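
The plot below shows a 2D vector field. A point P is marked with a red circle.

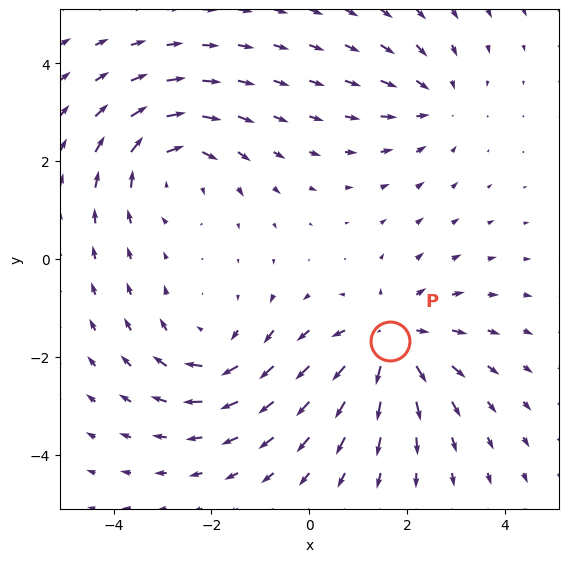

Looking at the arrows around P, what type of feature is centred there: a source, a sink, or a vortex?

At P (1.6, -1.7) the arrows spread outward. Divergence about +4, curl ≈0 — positive divergence with near-zero curl is a source.

source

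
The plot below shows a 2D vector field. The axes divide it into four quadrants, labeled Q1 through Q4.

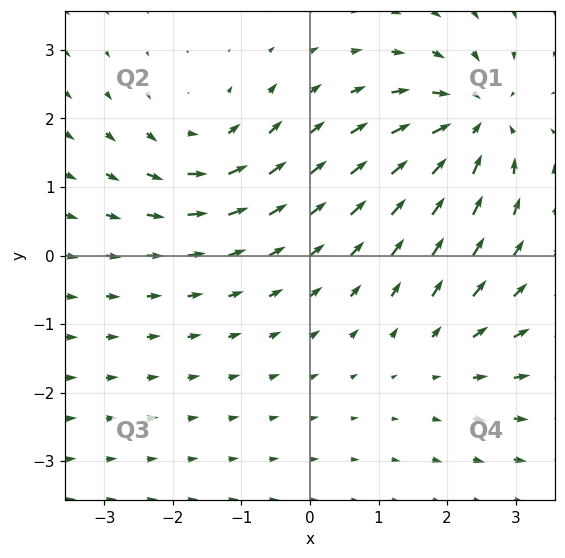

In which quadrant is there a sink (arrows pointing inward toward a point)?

The sink sits at approximately (2.4, 1.9), which lies in quadrant Q1. The divergence there is about -6, negative as expected for a sink.

Q1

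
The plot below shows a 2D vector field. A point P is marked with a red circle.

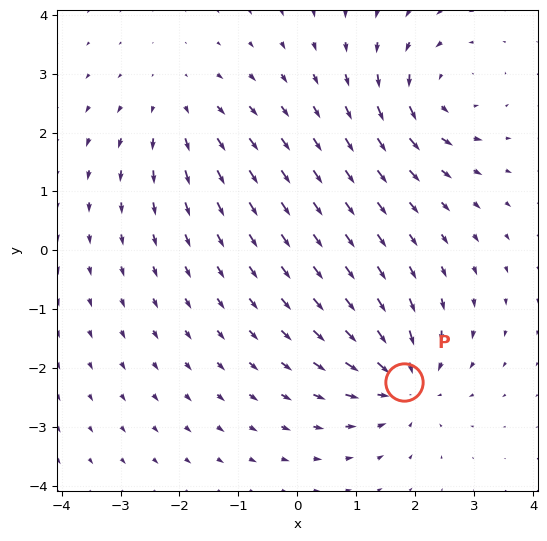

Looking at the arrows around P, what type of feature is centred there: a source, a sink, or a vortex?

sink

At P (1.8, -2.2) the arrows converge inward. Divergence about -6, curl ≈0 — negative divergence with near-zero curl is a sink.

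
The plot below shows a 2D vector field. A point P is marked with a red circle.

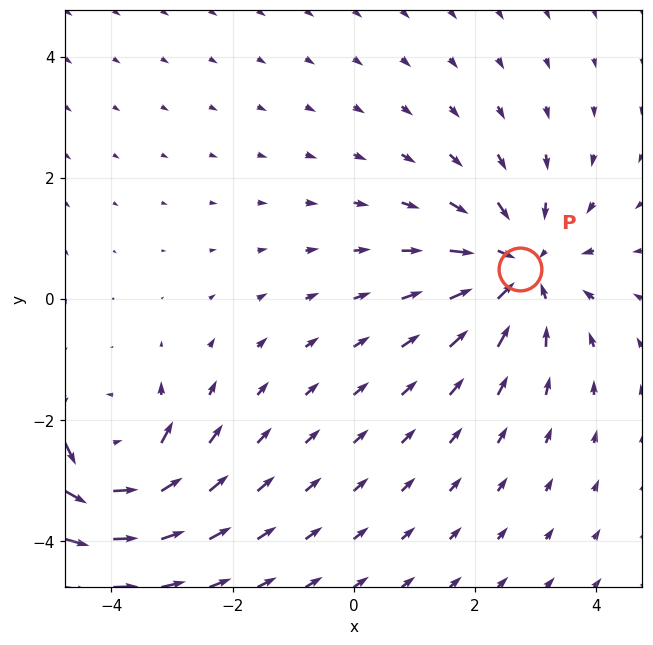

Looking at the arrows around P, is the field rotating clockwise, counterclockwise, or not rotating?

Near P at (2.8, 0.5) the arrows show no circulation. The curl there is ≈0.

not rotating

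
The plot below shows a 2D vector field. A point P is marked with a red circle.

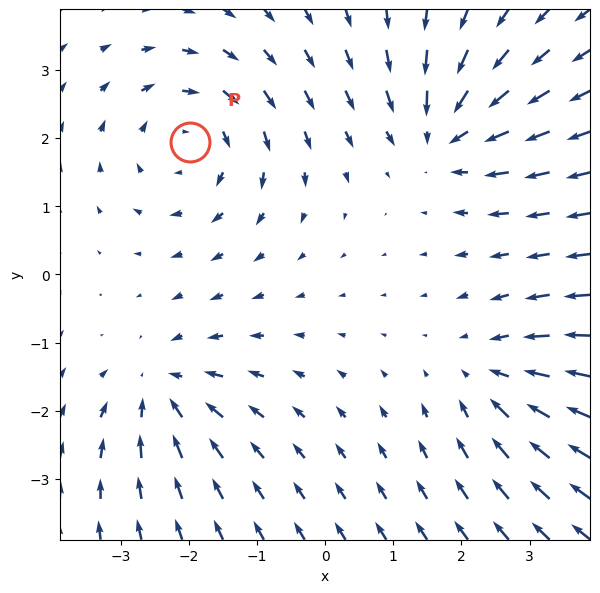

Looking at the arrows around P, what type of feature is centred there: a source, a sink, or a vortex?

At P (-2.0, 1.9) the arrows circulate clockwise. Divergence ≈0, curl about -5 — near-zero divergence with nonzero curl is a vortex.

vortex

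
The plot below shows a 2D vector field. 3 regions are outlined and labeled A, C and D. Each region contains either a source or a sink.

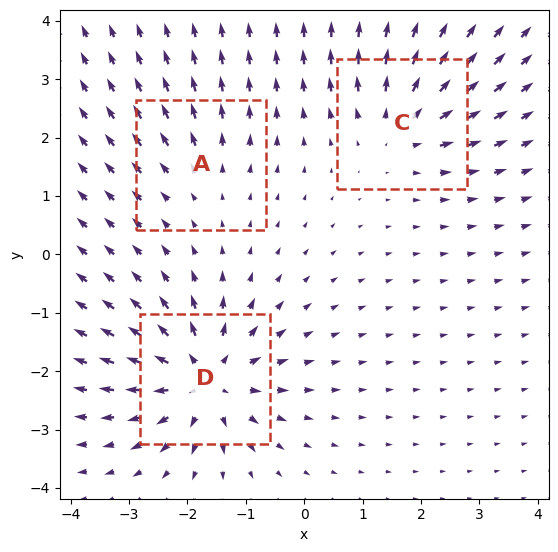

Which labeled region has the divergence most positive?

Divergence at each region's feature centre — A: about +2, C: about +4, D: about +6. Region D is most positive.

D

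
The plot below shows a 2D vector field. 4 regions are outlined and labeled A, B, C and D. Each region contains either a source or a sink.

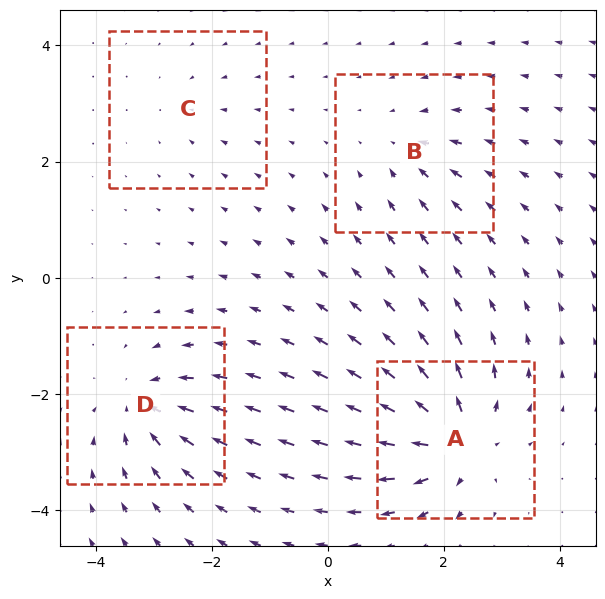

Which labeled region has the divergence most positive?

A

Divergence at each region's feature centre — A: about +9, B: about -4, C: about -2, D: about -6. Region A is most positive.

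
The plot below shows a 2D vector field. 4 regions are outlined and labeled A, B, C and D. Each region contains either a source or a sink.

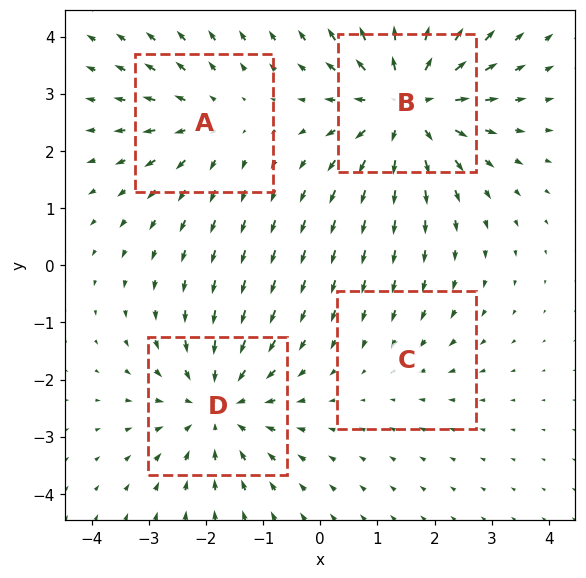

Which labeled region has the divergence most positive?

B

Divergence at each region's feature centre — A: about +3, B: about +6, C: about -2, D: about -5. Region B is most positive.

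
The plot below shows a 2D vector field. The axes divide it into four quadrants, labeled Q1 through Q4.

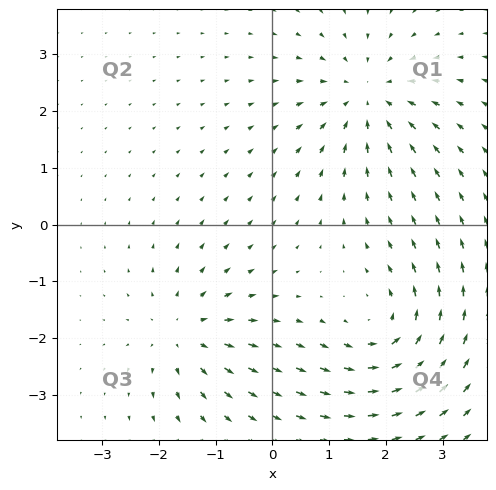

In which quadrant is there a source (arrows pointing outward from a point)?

The source sits at approximately (-1.6, -1.9), which lies in quadrant Q3. The divergence there is about +4, positive as expected for a source.

Q3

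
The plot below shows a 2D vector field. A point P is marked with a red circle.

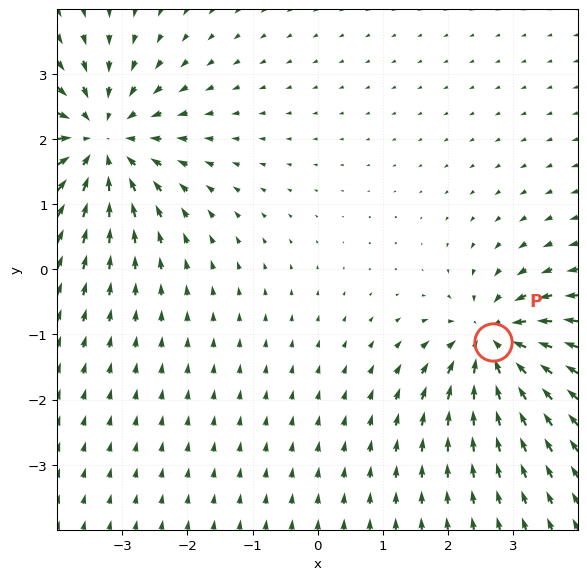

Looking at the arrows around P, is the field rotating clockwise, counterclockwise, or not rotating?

not rotating

Near P at (2.7, -1.1) the arrows show no circulation. The curl there is ≈0.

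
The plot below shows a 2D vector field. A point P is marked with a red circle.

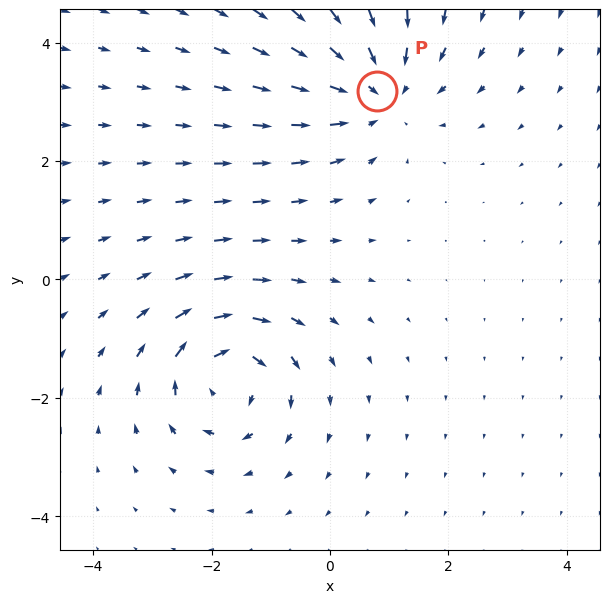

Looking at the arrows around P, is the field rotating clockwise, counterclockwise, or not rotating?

Near P at (0.8, 3.2) the arrows show no circulation. The curl there is ≈0.

not rotating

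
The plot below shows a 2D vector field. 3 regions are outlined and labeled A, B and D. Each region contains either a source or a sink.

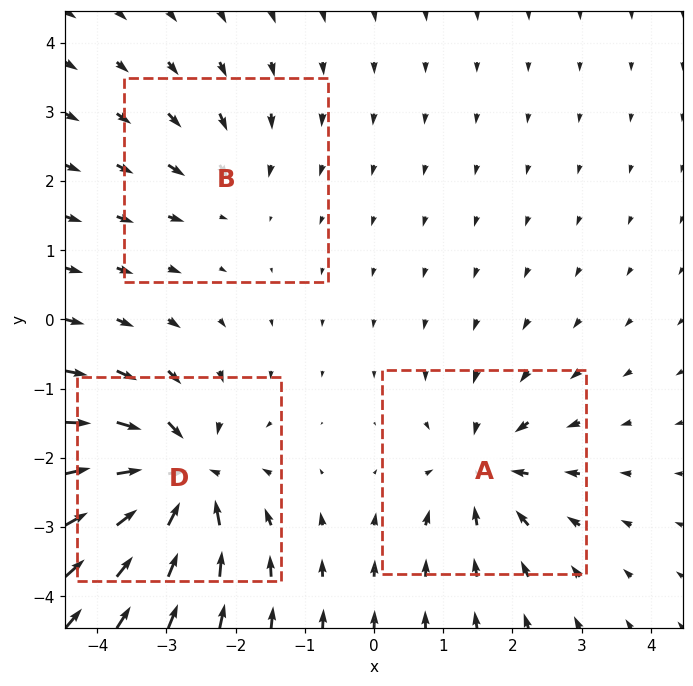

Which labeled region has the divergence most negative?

Divergence at each region's feature centre — A: about -4, B: about -3, D: about -7. Region D is most negative.

D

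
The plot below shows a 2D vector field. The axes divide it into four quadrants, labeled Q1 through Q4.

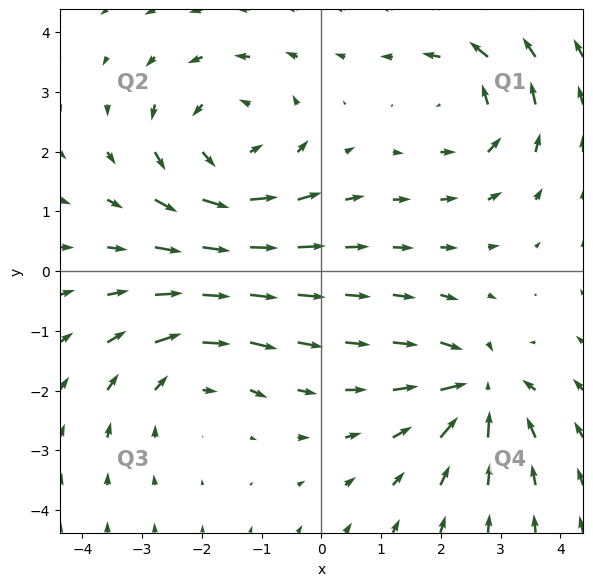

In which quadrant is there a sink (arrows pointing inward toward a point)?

The sink sits at approximately (2.6, -2.0), which lies in quadrant Q4. The divergence there is about -5, negative as expected for a sink.

Q4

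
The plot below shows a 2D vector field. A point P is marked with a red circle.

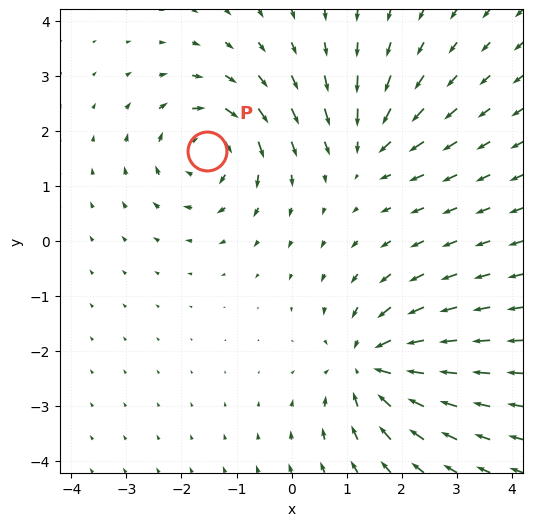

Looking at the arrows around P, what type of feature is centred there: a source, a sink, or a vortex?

At P (-1.5, 1.6) the arrows circulate clockwise. Divergence ≈0, curl about -5 — near-zero divergence with nonzero curl is a vortex.

vortex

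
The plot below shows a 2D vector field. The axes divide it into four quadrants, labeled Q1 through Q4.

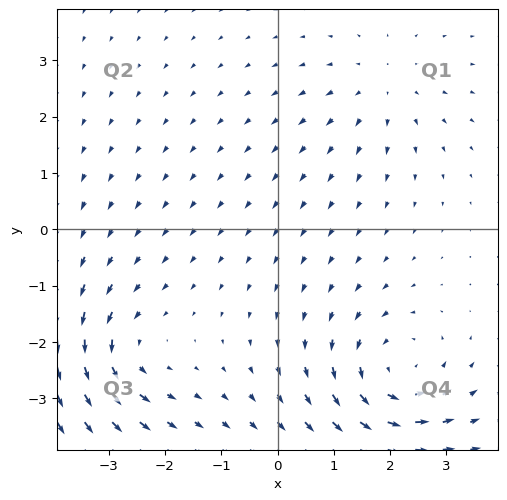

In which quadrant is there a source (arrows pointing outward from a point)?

The source sits at approximately (1.9, 2.5), which lies in quadrant Q1. The divergence there is about +2, positive as expected for a source.

Q1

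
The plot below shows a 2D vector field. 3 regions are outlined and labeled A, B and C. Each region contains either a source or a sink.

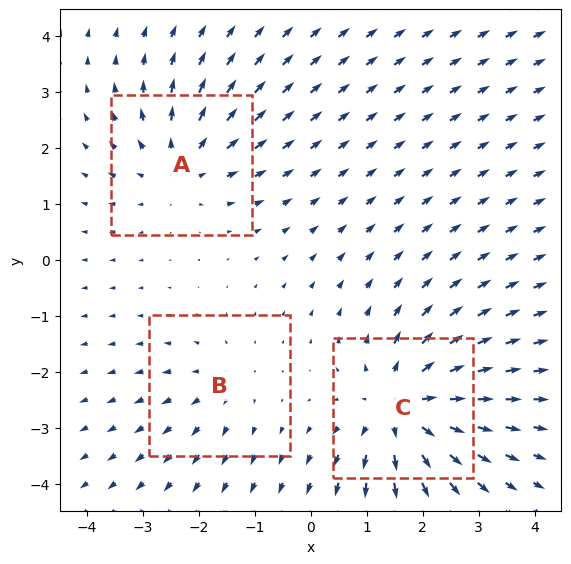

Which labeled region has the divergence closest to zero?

Divergence at each region's feature centre — A: about +3, B: about +2, C: about +5. Region B is closest to zero.

B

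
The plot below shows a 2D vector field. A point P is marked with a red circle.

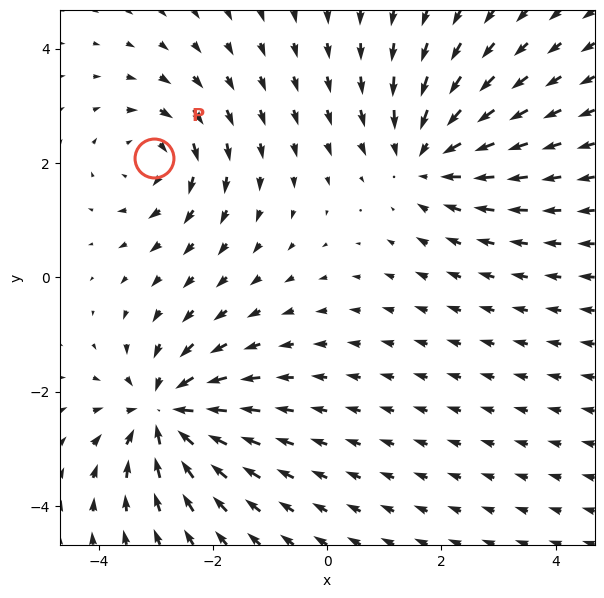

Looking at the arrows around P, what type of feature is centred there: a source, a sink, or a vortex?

At P (-3.0, 2.1) the arrows circulate clockwise. Divergence ≈0, curl about -3 — near-zero divergence with nonzero curl is a vortex.

vortex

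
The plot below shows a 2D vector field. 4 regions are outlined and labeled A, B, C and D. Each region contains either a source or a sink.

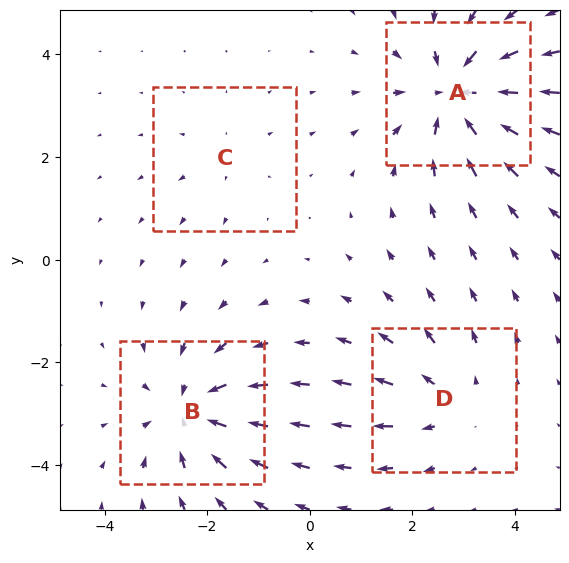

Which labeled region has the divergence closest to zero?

C

Divergence at each region's feature centre — A: about -6, B: about -5, C: about +2, D: about +3. Region C is closest to zero.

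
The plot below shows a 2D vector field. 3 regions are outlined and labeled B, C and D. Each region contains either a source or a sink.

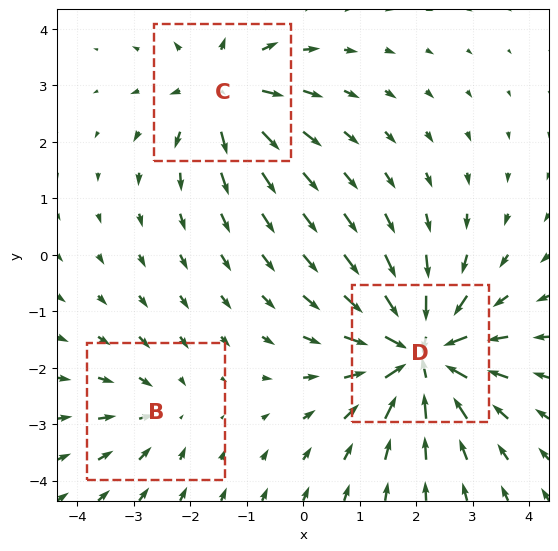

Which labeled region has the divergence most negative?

D

Divergence at each region's feature centre — B: about -2, C: about +3, D: about -5. Region D is most negative.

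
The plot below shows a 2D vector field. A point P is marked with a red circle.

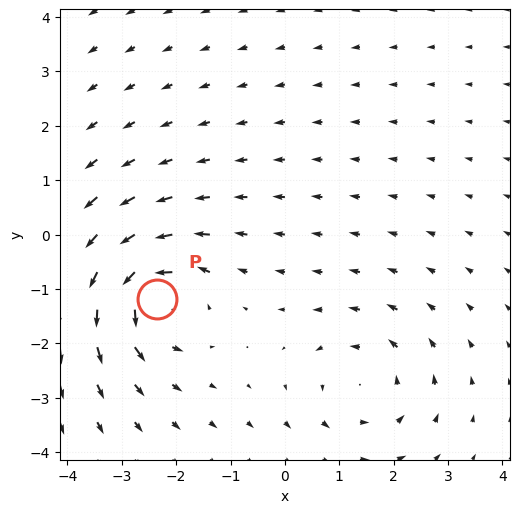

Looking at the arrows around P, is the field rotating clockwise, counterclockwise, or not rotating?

Near P at (-2.3, -1.2) the arrows circulate counterclockwise. The curl (z-component) there is about +6; positive curl means counterclockwise rotation.

counterclockwise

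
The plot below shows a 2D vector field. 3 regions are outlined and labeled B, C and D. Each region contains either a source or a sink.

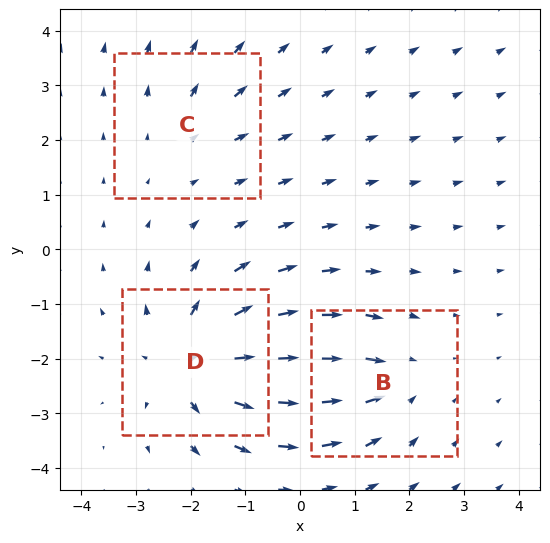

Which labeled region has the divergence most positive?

Divergence at each region's feature centre — B: about -3, C: about +2, D: about +5. Region D is most positive.

D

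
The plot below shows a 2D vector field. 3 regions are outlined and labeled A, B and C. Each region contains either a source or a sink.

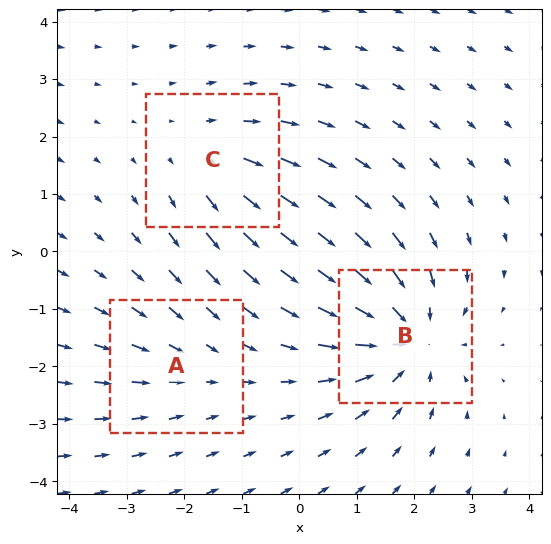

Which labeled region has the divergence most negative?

B

Divergence at each region's feature centre — A: about -2, B: about -4, C: about +3. Region B is most negative.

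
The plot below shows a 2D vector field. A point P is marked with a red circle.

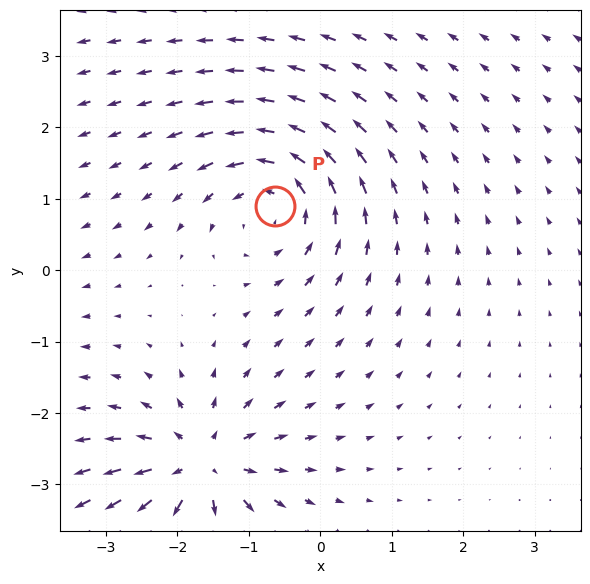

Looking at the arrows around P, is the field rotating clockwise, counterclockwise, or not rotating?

counterclockwise

Near P at (-0.6, 0.9) the arrows circulate counterclockwise. The curl (z-component) there is about +5; positive curl means counterclockwise rotation.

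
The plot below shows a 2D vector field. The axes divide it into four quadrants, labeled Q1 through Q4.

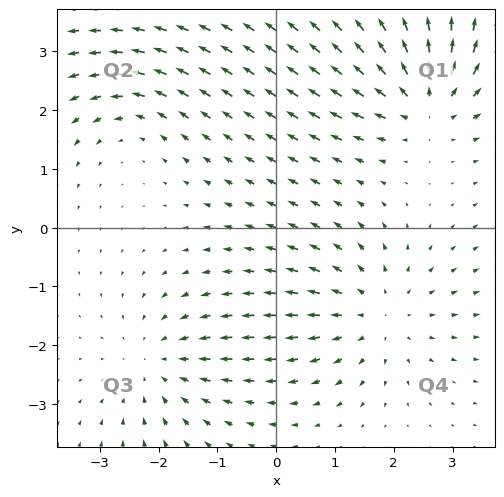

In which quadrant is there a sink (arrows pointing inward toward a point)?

The sink sits at approximately (-2.0, -2.3), which lies in quadrant Q3. The divergence there is about -3, negative as expected for a sink.

Q3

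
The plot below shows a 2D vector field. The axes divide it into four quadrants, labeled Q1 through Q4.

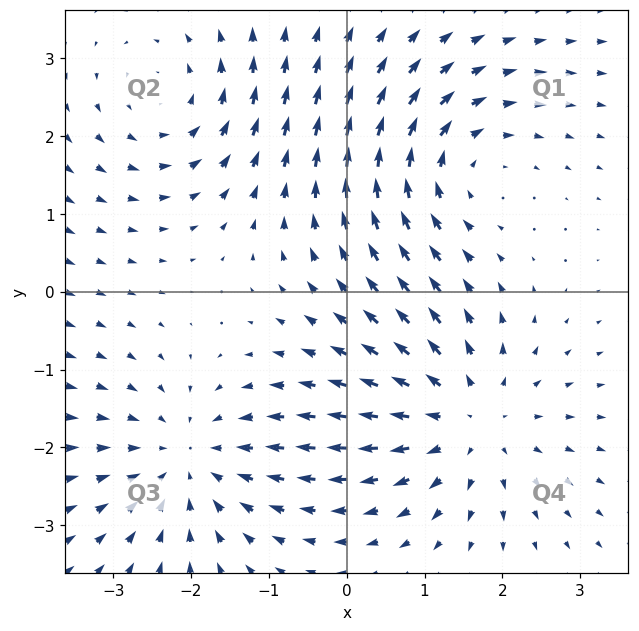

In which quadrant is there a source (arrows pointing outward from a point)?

The source sits at approximately (1.6, -1.6), which lies in quadrant Q4. The divergence there is about +4, positive as expected for a source.

Q4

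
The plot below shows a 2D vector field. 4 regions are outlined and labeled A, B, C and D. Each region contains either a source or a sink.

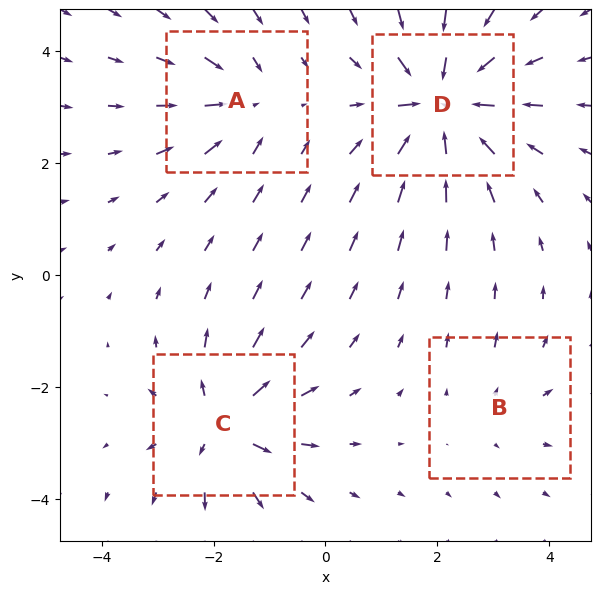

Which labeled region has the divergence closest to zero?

Divergence at each region's feature centre — A: about -4, B: about +2, C: about +6, D: about -8. Region B is closest to zero.

B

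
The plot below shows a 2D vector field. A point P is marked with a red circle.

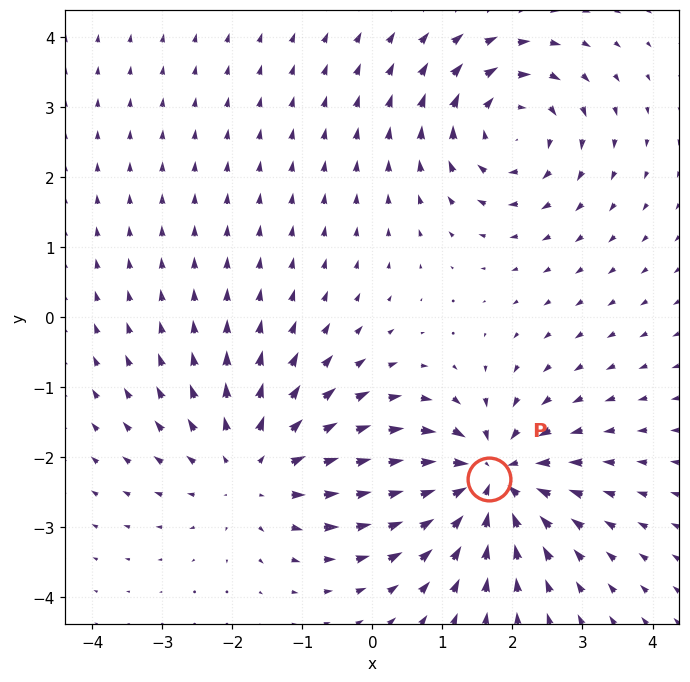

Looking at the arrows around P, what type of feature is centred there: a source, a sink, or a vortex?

sink

At P (1.7, -2.3) the arrows converge inward. Divergence about -6, curl ≈0 — negative divergence with near-zero curl is a sink.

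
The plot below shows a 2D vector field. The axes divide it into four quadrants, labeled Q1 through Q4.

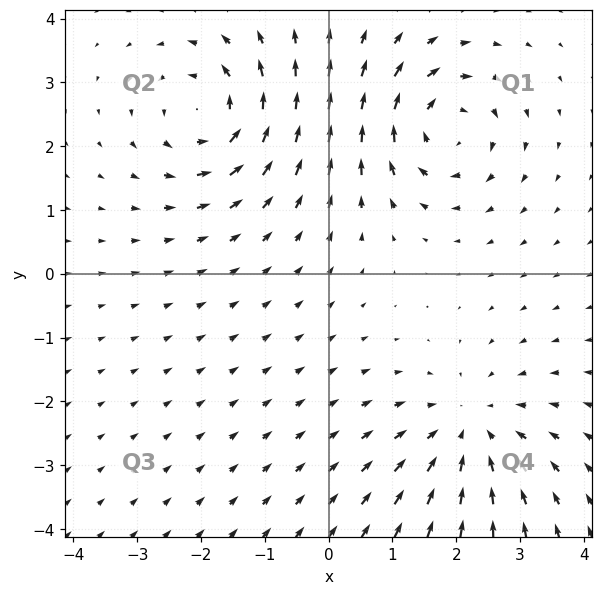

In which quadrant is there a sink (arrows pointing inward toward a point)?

Q4

The sink sits at approximately (2.2, -2.5), which lies in quadrant Q4. The divergence there is about -3, negative as expected for a sink.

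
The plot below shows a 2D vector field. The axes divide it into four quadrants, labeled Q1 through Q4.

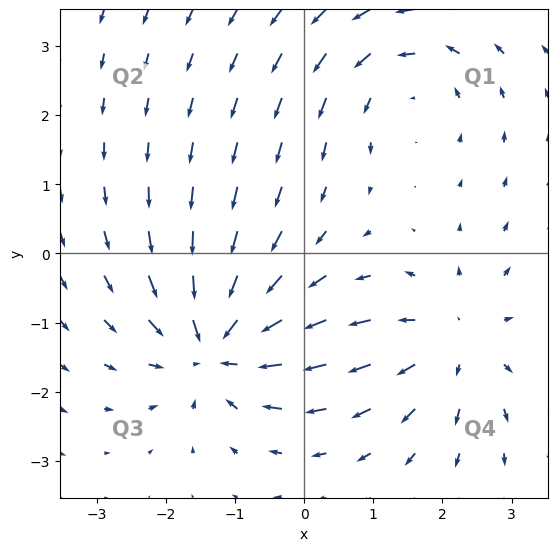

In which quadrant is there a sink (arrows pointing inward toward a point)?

Q3

The sink sits at approximately (-1.3, -1.3), which lies in quadrant Q3. The divergence there is about -5, negative as expected for a sink.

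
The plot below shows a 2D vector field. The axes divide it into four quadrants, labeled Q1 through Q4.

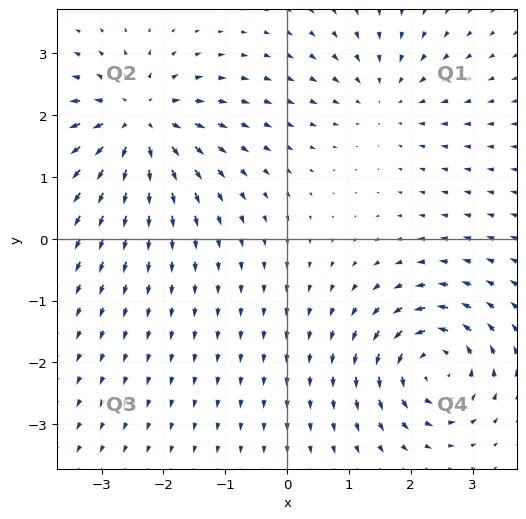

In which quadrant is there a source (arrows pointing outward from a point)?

Q2

The source sits at approximately (-2.4, 1.9), which lies in quadrant Q2. The divergence there is about +5, positive as expected for a source.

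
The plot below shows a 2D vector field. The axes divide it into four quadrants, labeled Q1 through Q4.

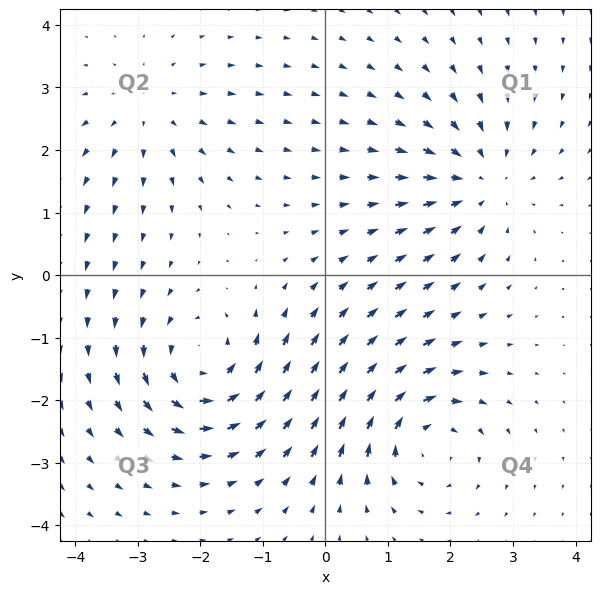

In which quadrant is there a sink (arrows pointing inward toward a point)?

Q1

The sink sits at approximately (2.5, 1.5), which lies in quadrant Q1. The divergence there is about -4, negative as expected for a sink.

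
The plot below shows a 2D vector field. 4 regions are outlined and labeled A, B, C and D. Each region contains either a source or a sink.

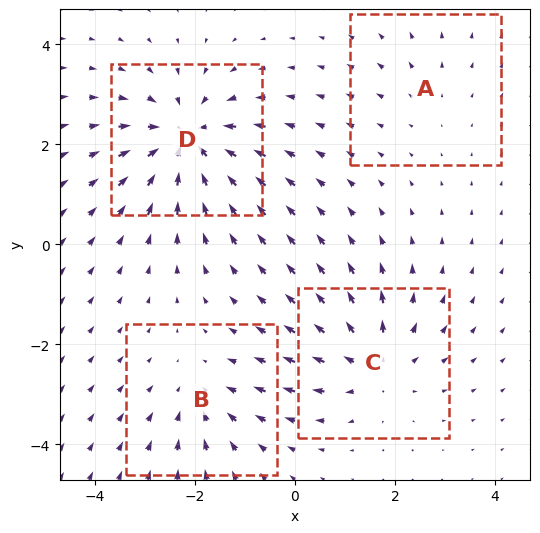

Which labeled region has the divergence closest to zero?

Divergence at each region's feature centre — A: about +2, B: about -3, C: about +5, D: about -6. Region A is closest to zero.

A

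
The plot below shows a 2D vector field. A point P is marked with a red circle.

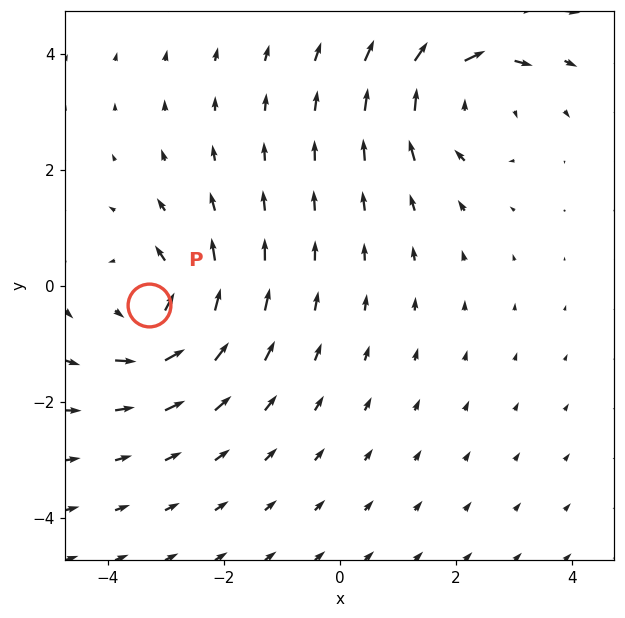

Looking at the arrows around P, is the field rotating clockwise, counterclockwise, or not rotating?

Near P at (-3.3, -0.3) the arrows circulate counterclockwise. The curl (z-component) there is about +3; positive curl means counterclockwise rotation.

counterclockwise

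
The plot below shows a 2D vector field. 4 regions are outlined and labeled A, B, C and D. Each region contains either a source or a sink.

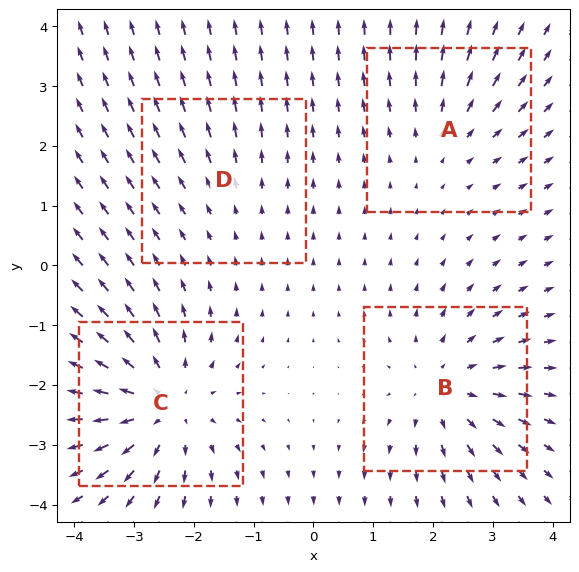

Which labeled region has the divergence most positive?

Divergence at each region's feature centre — A: about +3, B: about +4, C: about +6, D: about +2. Region C is most positive.

C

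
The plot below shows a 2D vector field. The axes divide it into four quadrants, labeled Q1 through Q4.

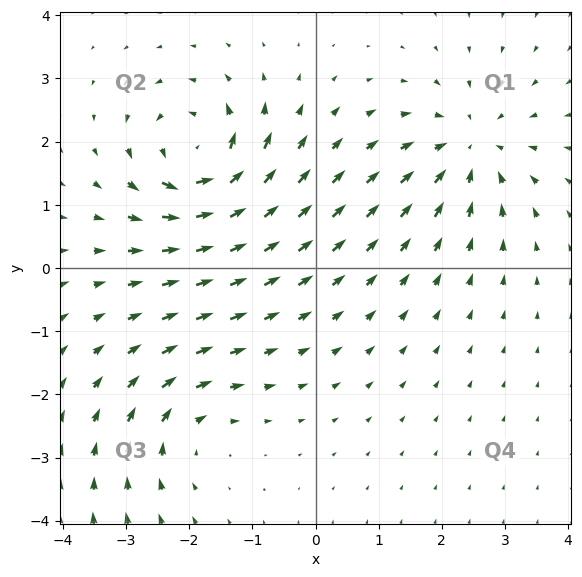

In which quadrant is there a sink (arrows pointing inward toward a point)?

Q1

The sink sits at approximately (2.5, 1.9), which lies in quadrant Q1. The divergence there is about -4, negative as expected for a sink.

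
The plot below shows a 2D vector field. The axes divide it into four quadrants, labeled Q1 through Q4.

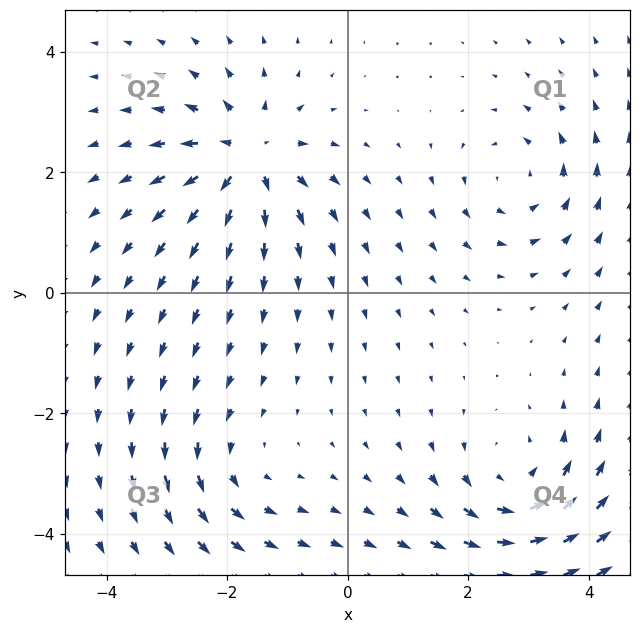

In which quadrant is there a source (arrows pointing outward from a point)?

The source sits at approximately (-1.7, 2.3), which lies in quadrant Q2. The divergence there is about +6, positive as expected for a source.

Q2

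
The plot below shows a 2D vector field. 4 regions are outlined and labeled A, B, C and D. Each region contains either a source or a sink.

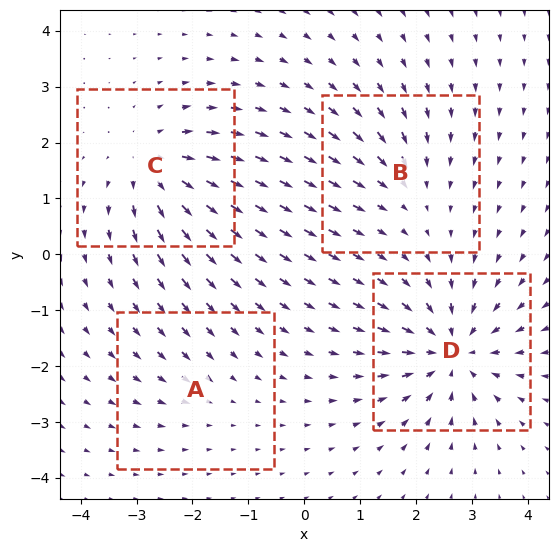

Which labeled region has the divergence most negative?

Divergence at each region's feature centre — A: about -2, B: about -3, C: about +5, D: about -7. Region D is most negative.

D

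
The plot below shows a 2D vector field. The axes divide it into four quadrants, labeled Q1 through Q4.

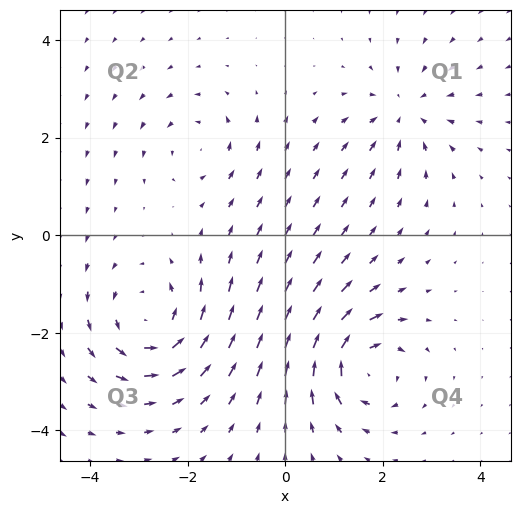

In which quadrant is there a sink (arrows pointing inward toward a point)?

The sink sits at approximately (2.5, 2.5), which lies in quadrant Q1. The divergence there is about -4, negative as expected for a sink.

Q1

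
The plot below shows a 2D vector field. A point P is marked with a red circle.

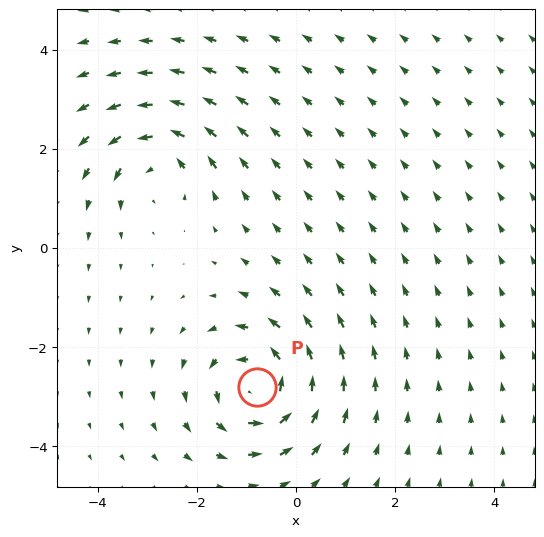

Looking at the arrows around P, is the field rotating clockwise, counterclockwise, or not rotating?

counterclockwise

Near P at (-0.8, -2.8) the arrows circulate counterclockwise. The curl (z-component) there is about +6; positive curl means counterclockwise rotation.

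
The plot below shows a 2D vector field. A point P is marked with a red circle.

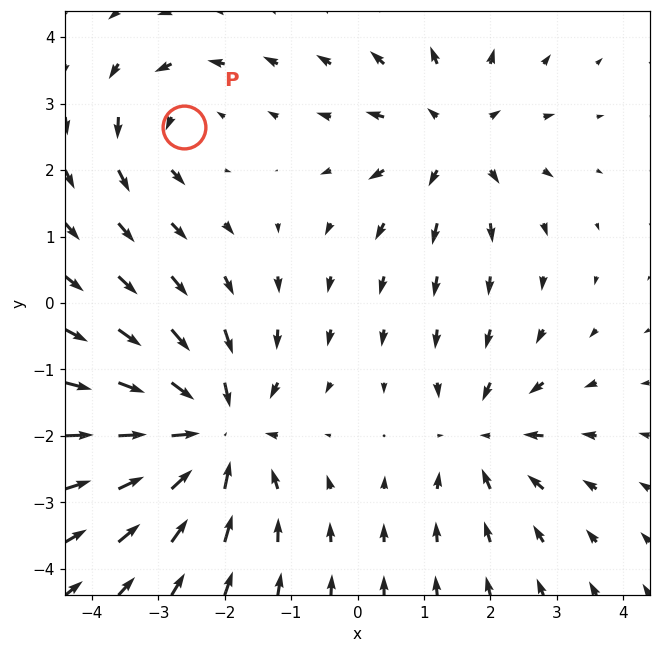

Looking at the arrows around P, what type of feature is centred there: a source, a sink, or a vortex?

At P (-2.6, 2.7) the arrows circulate counterclockwise. Divergence ≈0, curl about +3 — near-zero divergence with nonzero curl is a vortex.

vortex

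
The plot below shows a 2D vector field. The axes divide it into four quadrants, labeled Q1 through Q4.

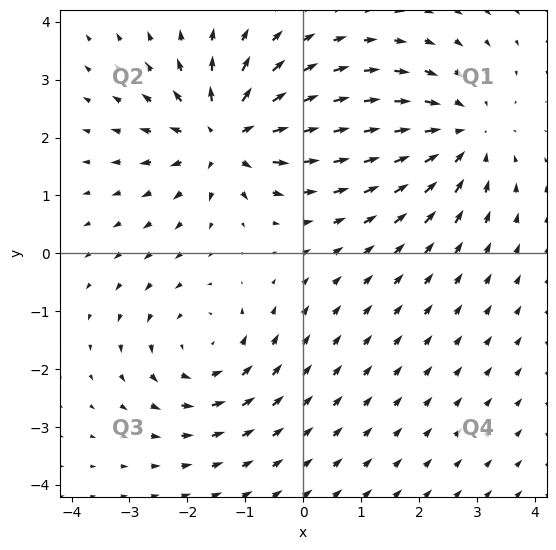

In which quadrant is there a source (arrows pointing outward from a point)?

The source sits at approximately (-1.3, 2.0), which lies in quadrant Q2. The divergence there is about +4, positive as expected for a source.

Q2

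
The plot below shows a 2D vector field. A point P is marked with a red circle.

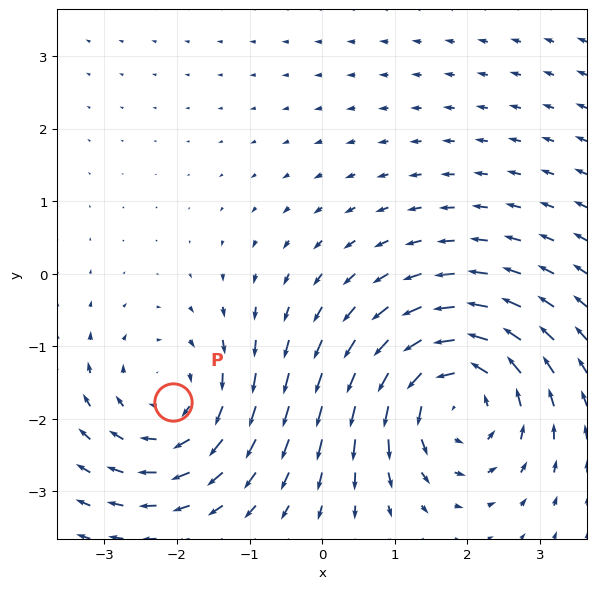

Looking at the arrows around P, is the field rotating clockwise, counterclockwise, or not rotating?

clockwise

Near P at (-2.1, -1.8) the arrows circulate clockwise. The curl (z-component) there is about -2; negative curl means clockwise rotation.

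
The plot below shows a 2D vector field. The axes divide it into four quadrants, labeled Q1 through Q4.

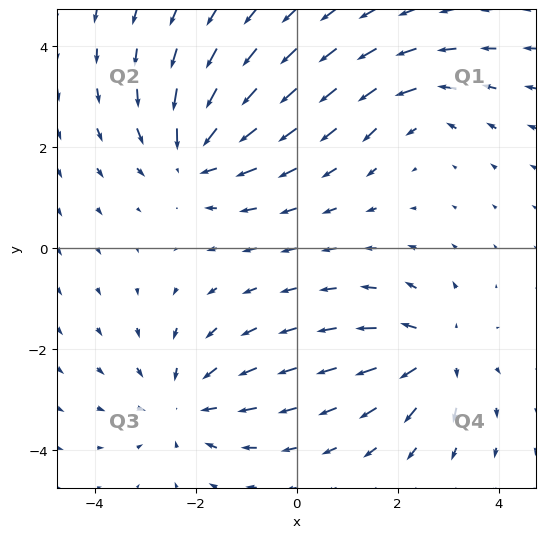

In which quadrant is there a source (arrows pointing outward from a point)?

The source sits at approximately (2.8, -2.1), which lies in quadrant Q4. The divergence there is about +5, positive as expected for a source.

Q4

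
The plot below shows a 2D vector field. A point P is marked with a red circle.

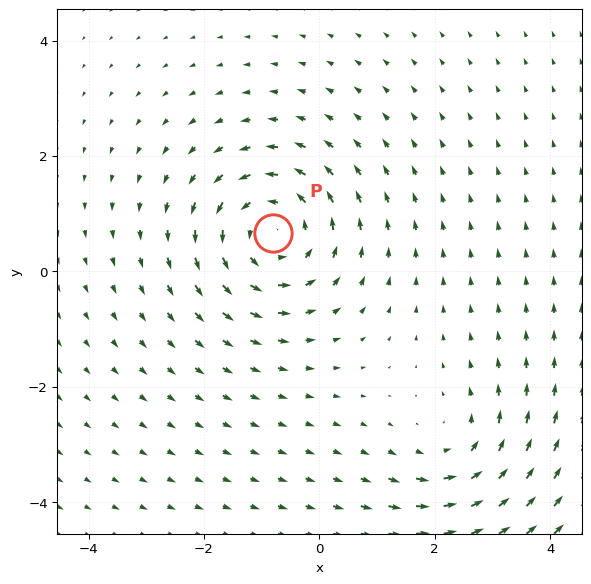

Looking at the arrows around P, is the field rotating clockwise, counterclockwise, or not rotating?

counterclockwise

Near P at (-0.8, 0.7) the arrows circulate counterclockwise. The curl (z-component) there is about +5; positive curl means counterclockwise rotation.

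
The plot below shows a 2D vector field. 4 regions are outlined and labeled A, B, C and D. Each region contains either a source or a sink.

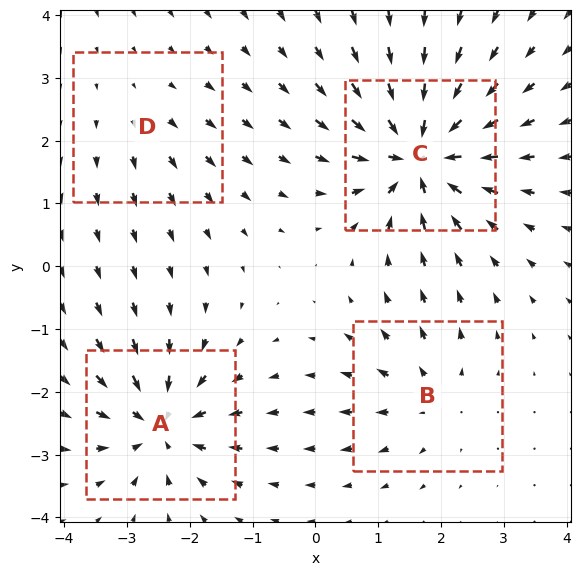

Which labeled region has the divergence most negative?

C

Divergence at each region's feature centre — A: about -7, B: about +4, C: about -9, D: about +2. Region C is most negative.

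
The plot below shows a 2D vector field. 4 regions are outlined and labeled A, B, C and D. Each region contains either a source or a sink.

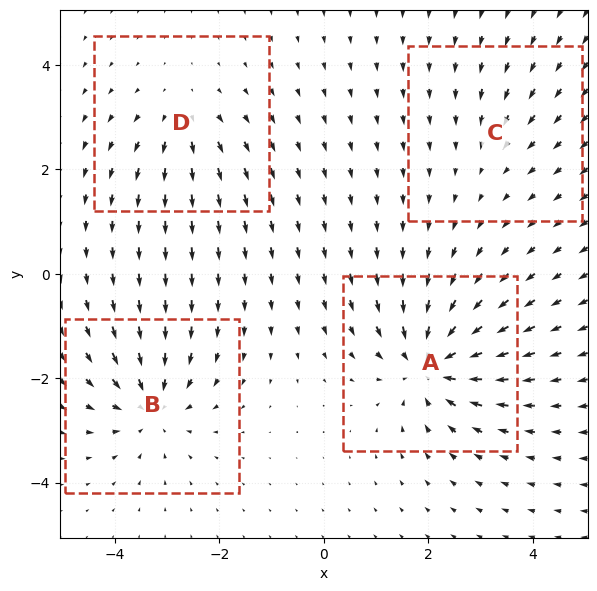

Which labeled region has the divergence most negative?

Divergence at each region's feature centre — A: about -7, B: about -6, C: about -2, D: about +4. Region A is most negative.

A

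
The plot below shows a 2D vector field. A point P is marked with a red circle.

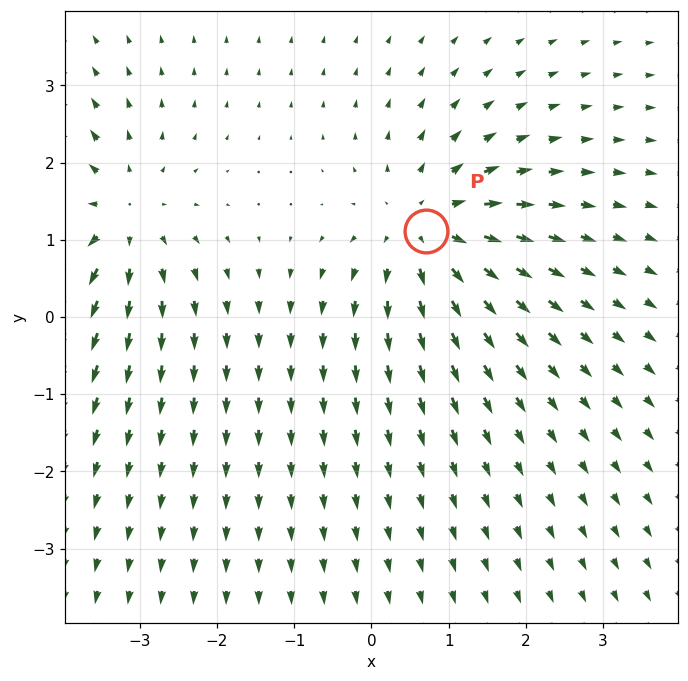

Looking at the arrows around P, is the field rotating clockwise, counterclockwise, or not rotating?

not rotating

Near P at (0.7, 1.1) the arrows show no circulation. The curl there is ≈0.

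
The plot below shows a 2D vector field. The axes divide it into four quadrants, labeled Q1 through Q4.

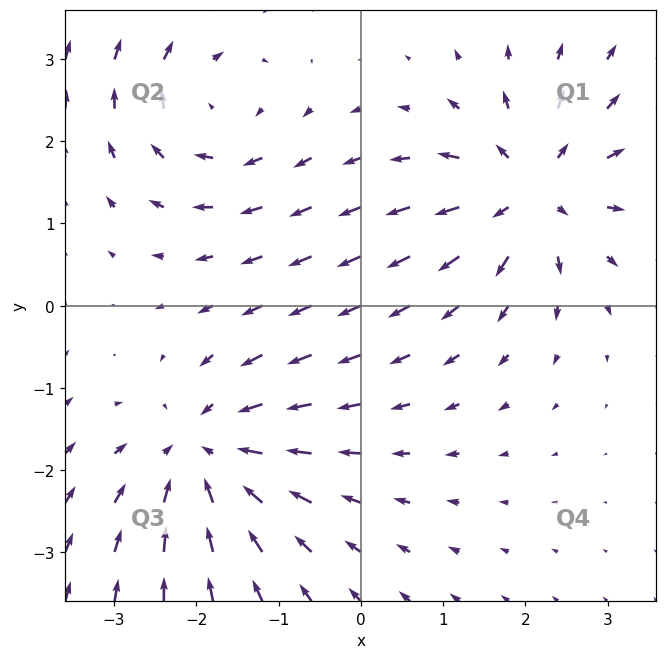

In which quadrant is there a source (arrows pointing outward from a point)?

Q1

The source sits at approximately (2.1, 1.4), which lies in quadrant Q1. The divergence there is about +5, positive as expected for a source.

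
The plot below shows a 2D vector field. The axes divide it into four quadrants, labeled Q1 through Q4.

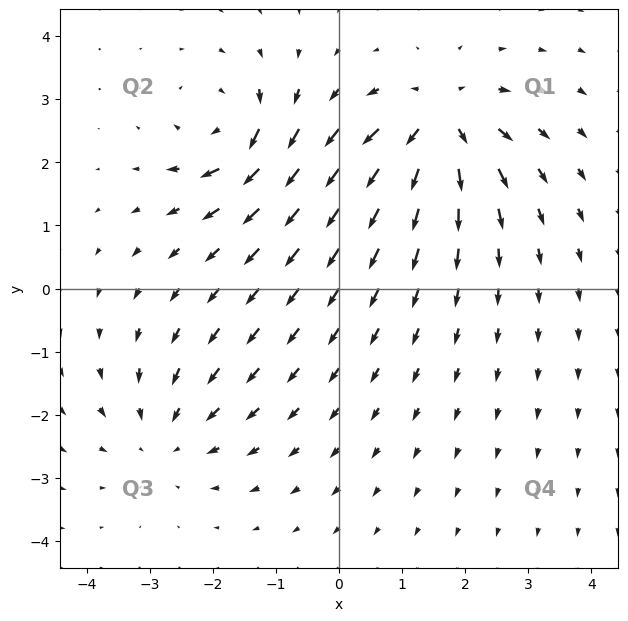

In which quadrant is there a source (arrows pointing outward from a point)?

The source sits at approximately (1.6, 2.6), which lies in quadrant Q1. The divergence there is about +7, positive as expected for a source.

Q1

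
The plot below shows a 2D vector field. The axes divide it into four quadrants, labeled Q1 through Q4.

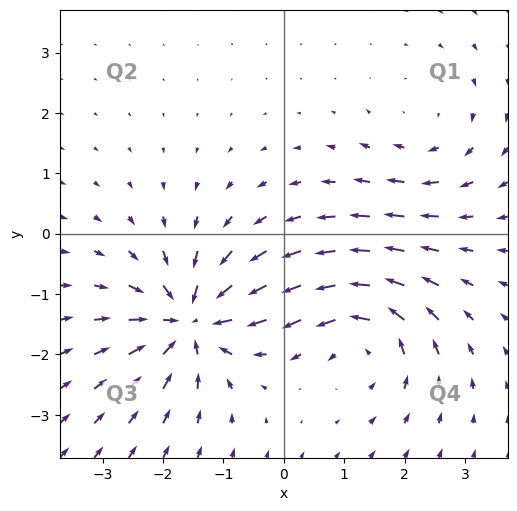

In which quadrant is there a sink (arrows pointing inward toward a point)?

The sink sits at approximately (-1.6, -1.4), which lies in quadrant Q3. The divergence there is about -6, negative as expected for a sink.

Q3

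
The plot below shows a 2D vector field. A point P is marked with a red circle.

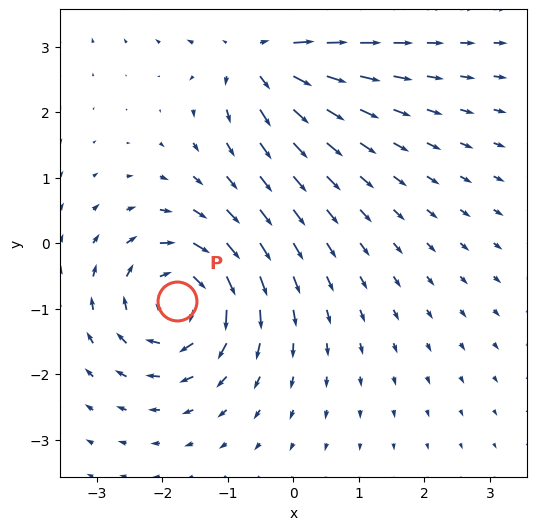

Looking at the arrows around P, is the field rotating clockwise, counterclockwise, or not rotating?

Near P at (-1.8, -0.9) the arrows circulate clockwise. The curl (z-component) there is about -5; negative curl means clockwise rotation.

clockwise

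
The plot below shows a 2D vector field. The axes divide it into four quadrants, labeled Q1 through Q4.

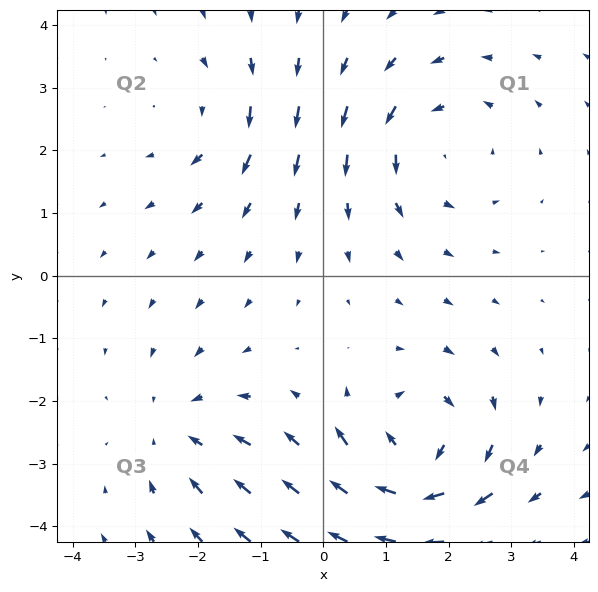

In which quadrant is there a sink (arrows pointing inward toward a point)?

The sink sits at approximately (-2.3, -2.5), which lies in quadrant Q3. The divergence there is about -3, negative as expected for a sink.

Q3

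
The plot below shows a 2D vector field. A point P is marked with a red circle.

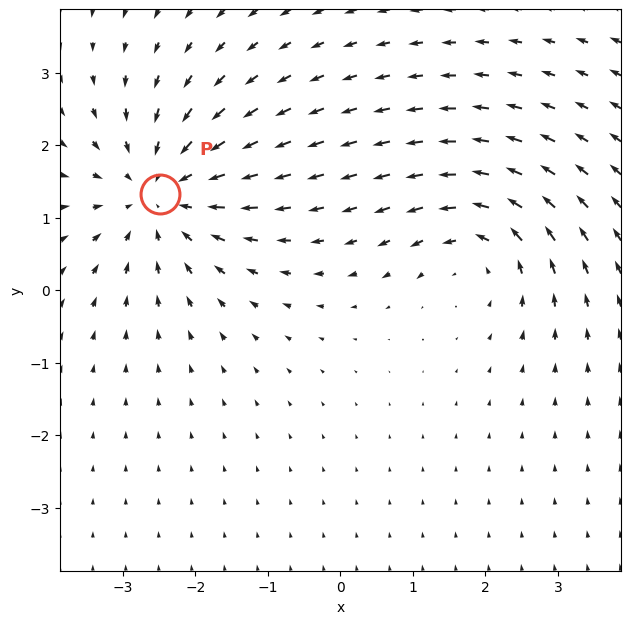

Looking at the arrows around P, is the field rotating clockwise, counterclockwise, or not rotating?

not rotating

Near P at (-2.5, 1.3) the arrows show no circulation. The curl there is ≈0.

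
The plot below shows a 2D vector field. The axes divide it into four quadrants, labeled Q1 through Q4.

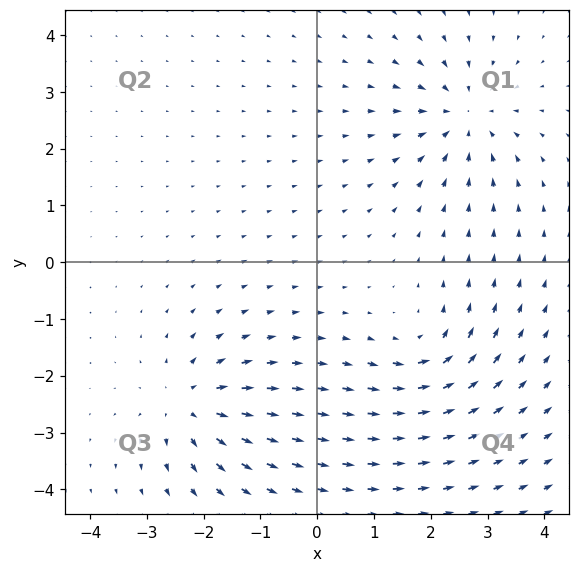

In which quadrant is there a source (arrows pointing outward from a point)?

The source sits at approximately (-2.2, -2.5), which lies in quadrant Q3. The divergence there is about +5, positive as expected for a source.

Q3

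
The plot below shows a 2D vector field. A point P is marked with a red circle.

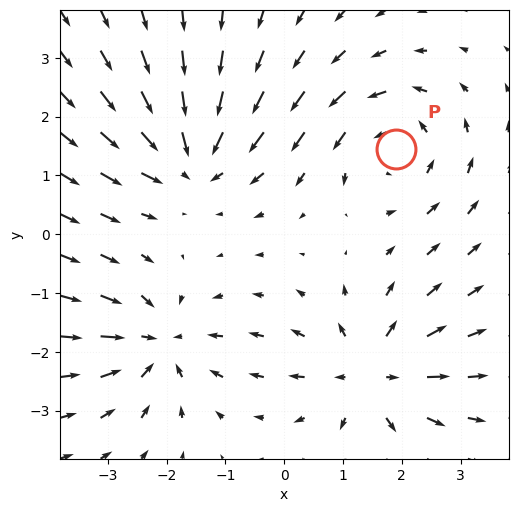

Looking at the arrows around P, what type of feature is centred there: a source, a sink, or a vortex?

vortex

At P (1.9, 1.5) the arrows circulate counterclockwise. Divergence ≈0, curl about +3 — near-zero divergence with nonzero curl is a vortex.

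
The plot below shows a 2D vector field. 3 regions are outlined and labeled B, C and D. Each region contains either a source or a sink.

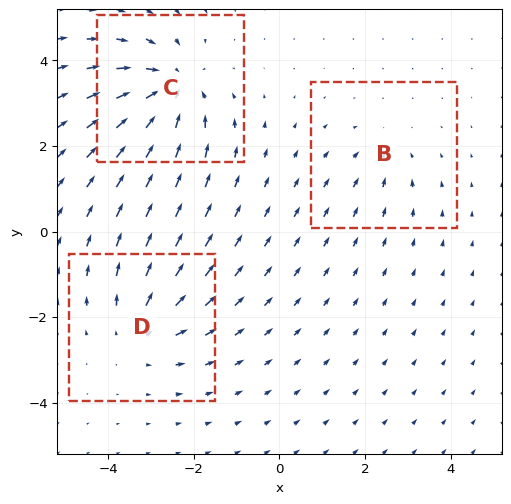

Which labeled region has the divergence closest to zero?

Divergence at each region's feature centre — B: about -2, C: about -4, D: about +3. Region B is closest to zero.

B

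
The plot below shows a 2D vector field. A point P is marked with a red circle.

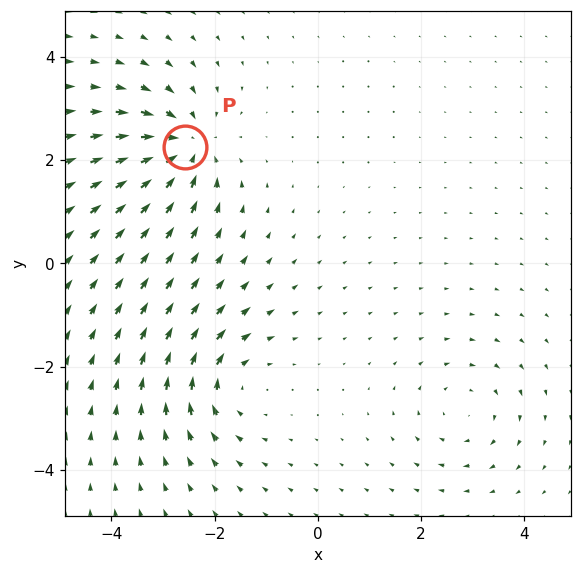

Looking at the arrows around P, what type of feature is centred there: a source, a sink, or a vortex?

sink

At P (-2.6, 2.3) the arrows converge inward. Divergence about -6, curl ≈0 — negative divergence with near-zero curl is a sink.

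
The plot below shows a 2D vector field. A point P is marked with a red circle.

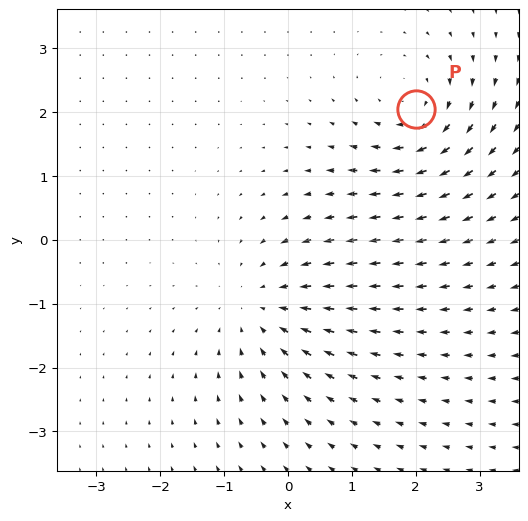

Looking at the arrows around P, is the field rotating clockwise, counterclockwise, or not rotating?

clockwise

Near P at (2.0, 2.0) the arrows circulate clockwise. The curl (z-component) there is about -5; negative curl means clockwise rotation.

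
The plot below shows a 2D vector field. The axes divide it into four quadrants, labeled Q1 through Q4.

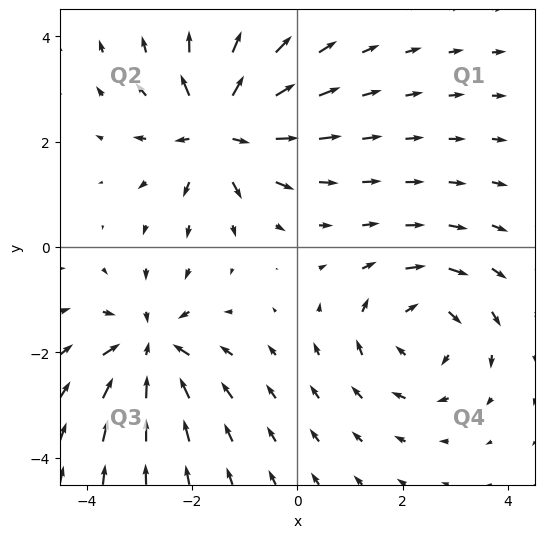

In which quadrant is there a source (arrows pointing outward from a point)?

Q2

The source sits at approximately (-1.5, 2.2), which lies in quadrant Q2. The divergence there is about +7, positive as expected for a source.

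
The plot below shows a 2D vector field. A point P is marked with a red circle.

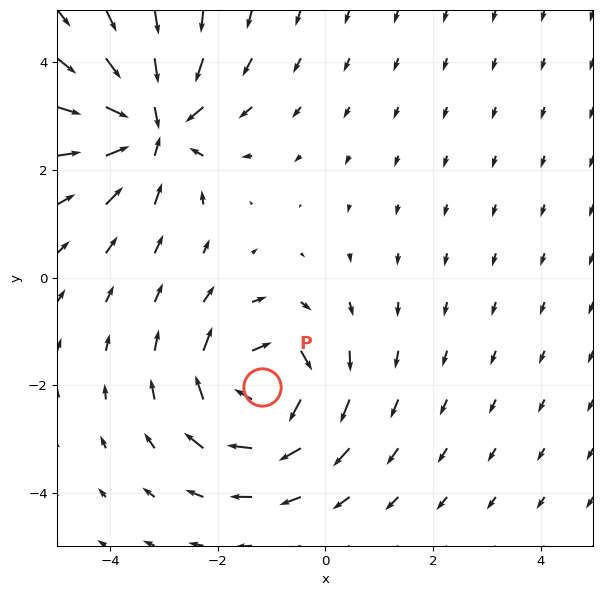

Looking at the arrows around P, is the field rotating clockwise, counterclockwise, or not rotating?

Near P at (-1.2, -2.0) the arrows circulate clockwise. The curl (z-component) there is about -5; negative curl means clockwise rotation.

clockwise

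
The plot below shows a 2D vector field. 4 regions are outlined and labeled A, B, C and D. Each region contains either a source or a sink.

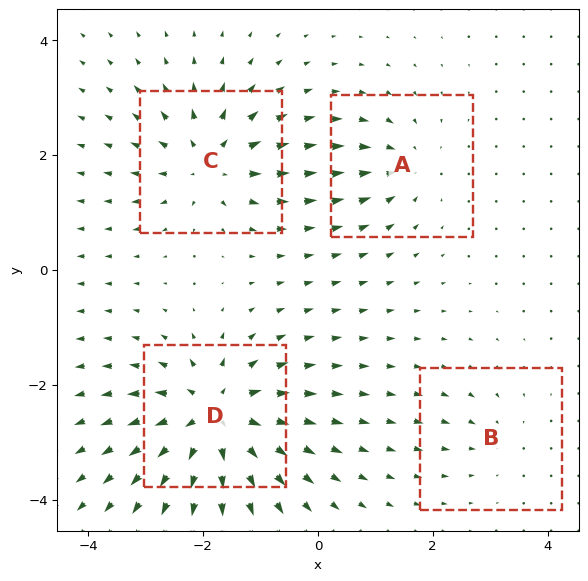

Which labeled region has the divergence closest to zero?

B

Divergence at each region's feature centre — A: about -4, B: about -2, C: about +6, D: about +8. Region B is closest to zero.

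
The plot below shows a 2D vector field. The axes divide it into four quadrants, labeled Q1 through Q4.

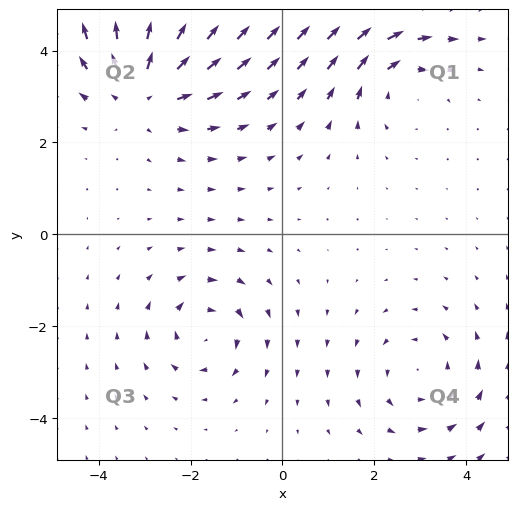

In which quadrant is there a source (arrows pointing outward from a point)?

The source sits at approximately (-3.0, 3.2), which lies in quadrant Q2. The divergence there is about +4, positive as expected for a source.

Q2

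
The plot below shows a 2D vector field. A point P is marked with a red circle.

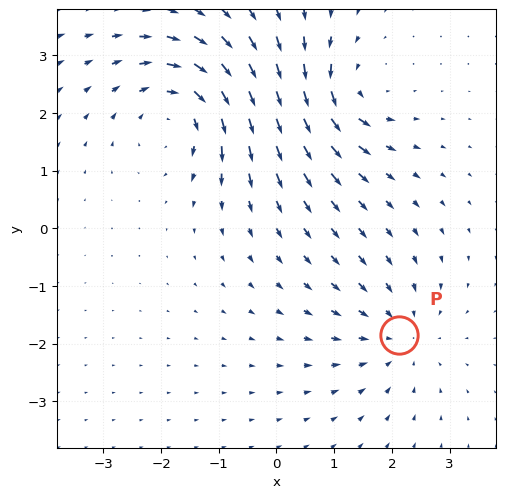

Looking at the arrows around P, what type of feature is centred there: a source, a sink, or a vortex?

At P (2.1, -1.9) the arrows converge inward. Divergence about -2, curl ≈0 — negative divergence with near-zero curl is a sink.

sink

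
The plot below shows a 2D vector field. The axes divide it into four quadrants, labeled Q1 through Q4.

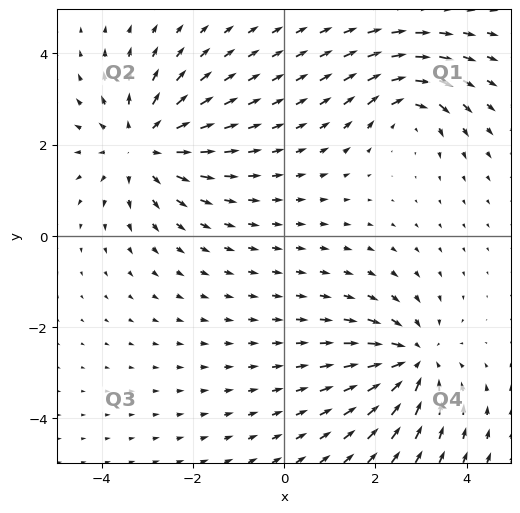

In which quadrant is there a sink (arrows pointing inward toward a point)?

Q4

The sink sits at approximately (2.8, -2.7), which lies in quadrant Q4. The divergence there is about -4, negative as expected for a sink.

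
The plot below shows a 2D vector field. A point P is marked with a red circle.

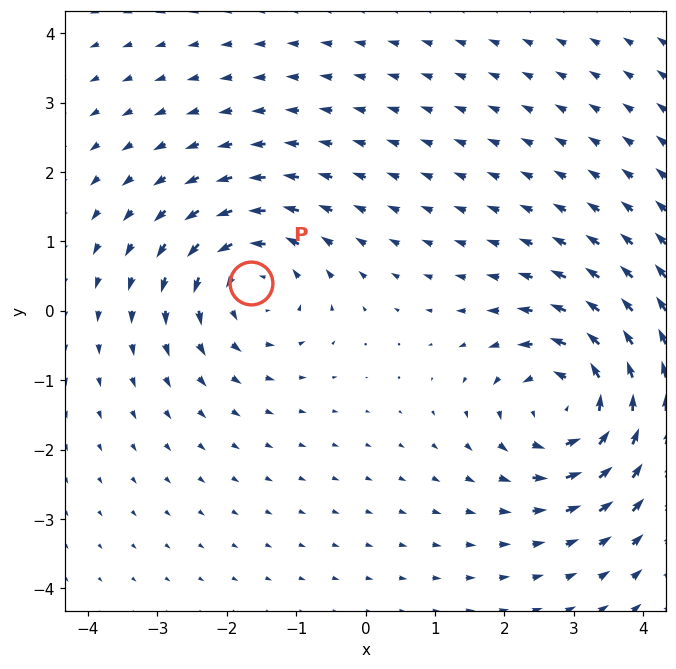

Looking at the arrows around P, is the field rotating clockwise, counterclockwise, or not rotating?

counterclockwise

Near P at (-1.6, 0.4) the arrows circulate counterclockwise. The curl (z-component) there is about +4; positive curl means counterclockwise rotation.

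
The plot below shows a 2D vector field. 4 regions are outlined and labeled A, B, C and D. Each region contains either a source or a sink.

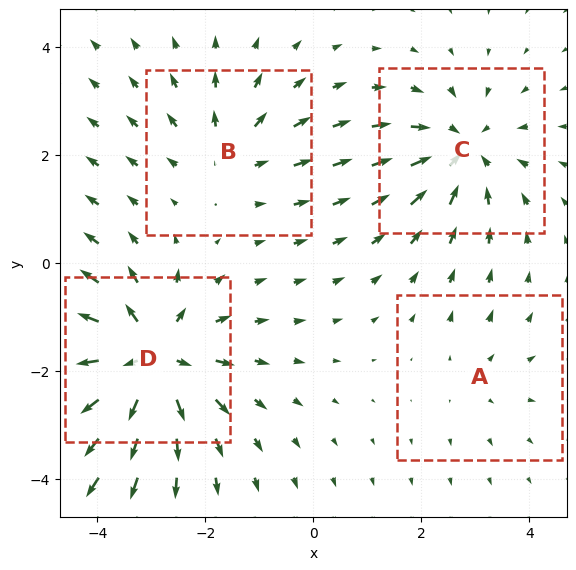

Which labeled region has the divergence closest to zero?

A

Divergence at each region's feature centre — A: about +2, B: about +3, C: about -5, D: about +7. Region A is closest to zero.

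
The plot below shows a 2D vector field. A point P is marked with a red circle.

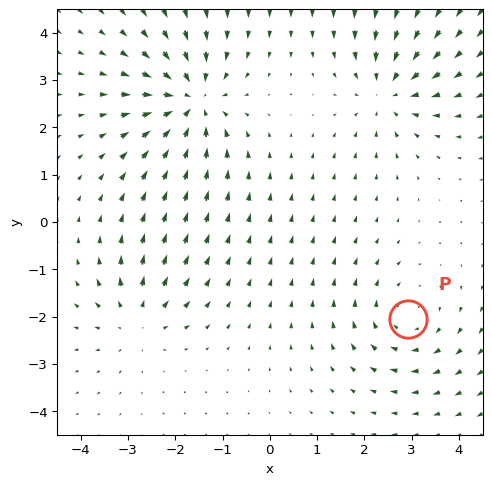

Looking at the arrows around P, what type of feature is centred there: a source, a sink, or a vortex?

At P (2.9, -2.1) the arrows circulate clockwise. Divergence ≈0, curl about -3 — near-zero divergence with nonzero curl is a vortex.

vortex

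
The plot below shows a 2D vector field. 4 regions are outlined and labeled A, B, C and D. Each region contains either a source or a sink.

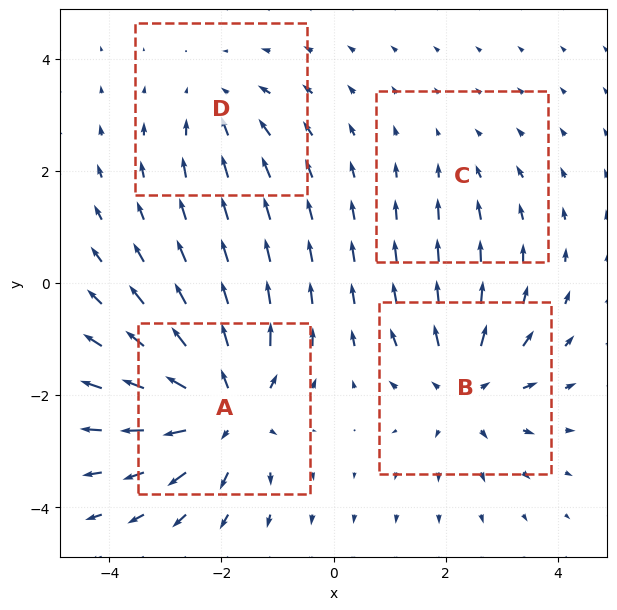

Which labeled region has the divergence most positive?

Divergence at each region's feature centre — A: about +7, B: about +5, C: about -2, D: about -3. Region A is most positive.

A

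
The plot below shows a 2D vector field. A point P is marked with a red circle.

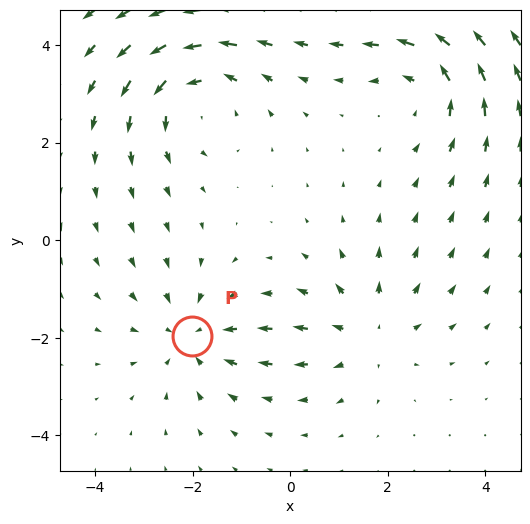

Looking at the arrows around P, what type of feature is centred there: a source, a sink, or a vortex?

sink

At P (-2.0, -2.0) the arrows converge inward. Divergence about -3, curl ≈0 — negative divergence with near-zero curl is a sink.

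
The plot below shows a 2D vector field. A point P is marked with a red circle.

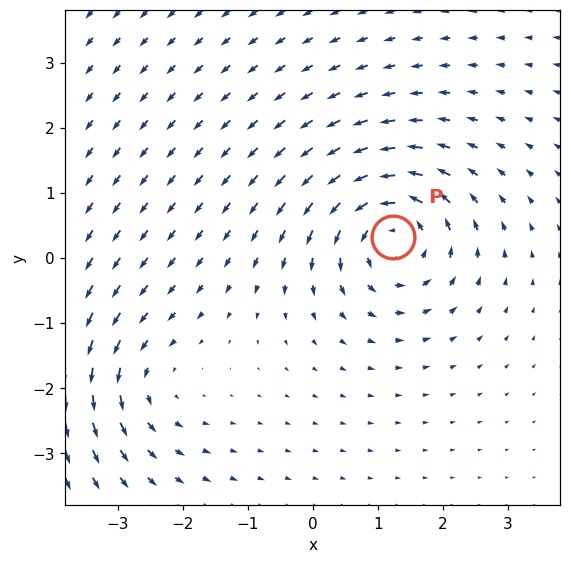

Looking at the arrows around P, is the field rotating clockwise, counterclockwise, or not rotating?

Near P at (1.2, 0.3) the arrows circulate counterclockwise. The curl (z-component) there is about +6; positive curl means counterclockwise rotation.

counterclockwise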